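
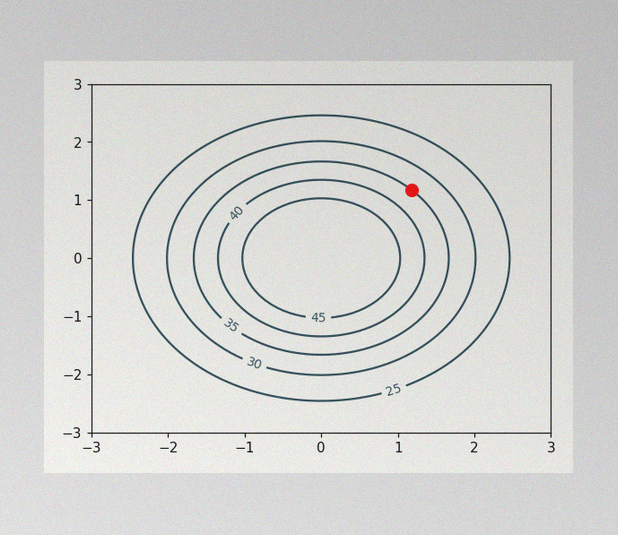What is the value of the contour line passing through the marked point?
35

The image has some photo noise and uneven lighting. The marked point sits on the contour labelled 35.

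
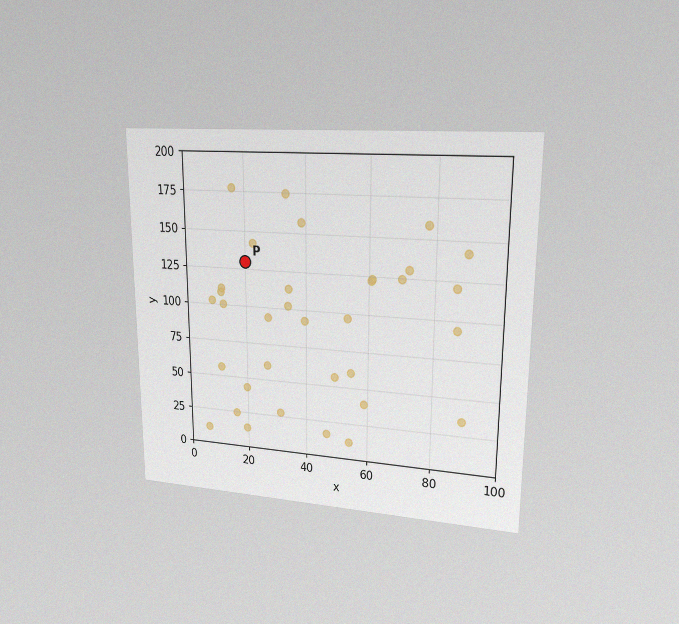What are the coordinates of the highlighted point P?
The chart is viewed at a slight angle, with some photo noise. Following the gridlines from P to each axis, P sits at (20, 130).

(20, 130)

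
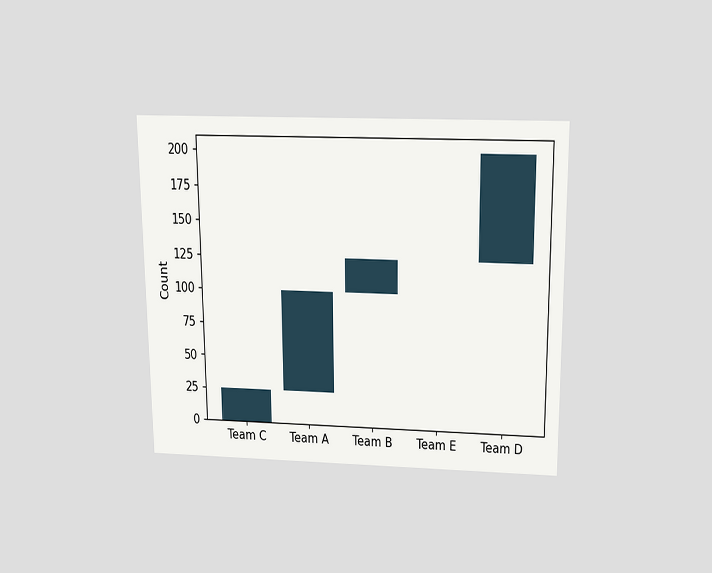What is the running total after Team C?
25

The chart is viewed slightly from above. After Team C the running total reaches 25.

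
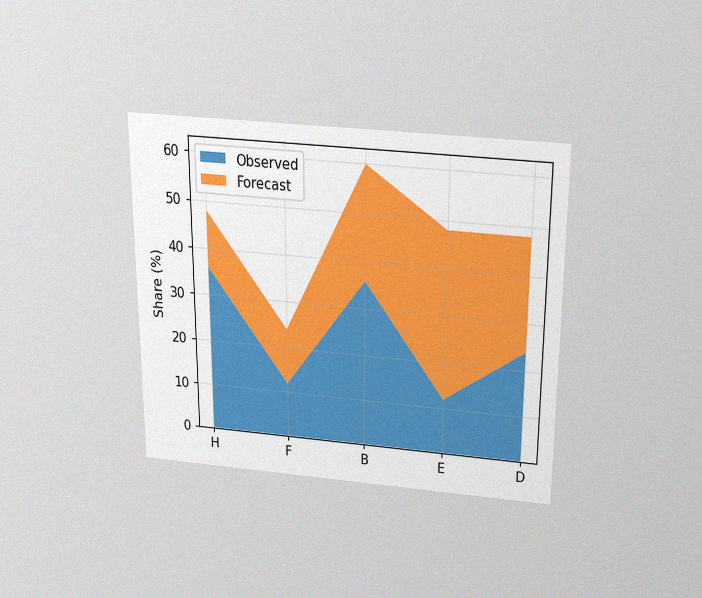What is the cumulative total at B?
The chart is viewed slightly from above, with some photo noise. The stacked total at B reaches 60%.

60%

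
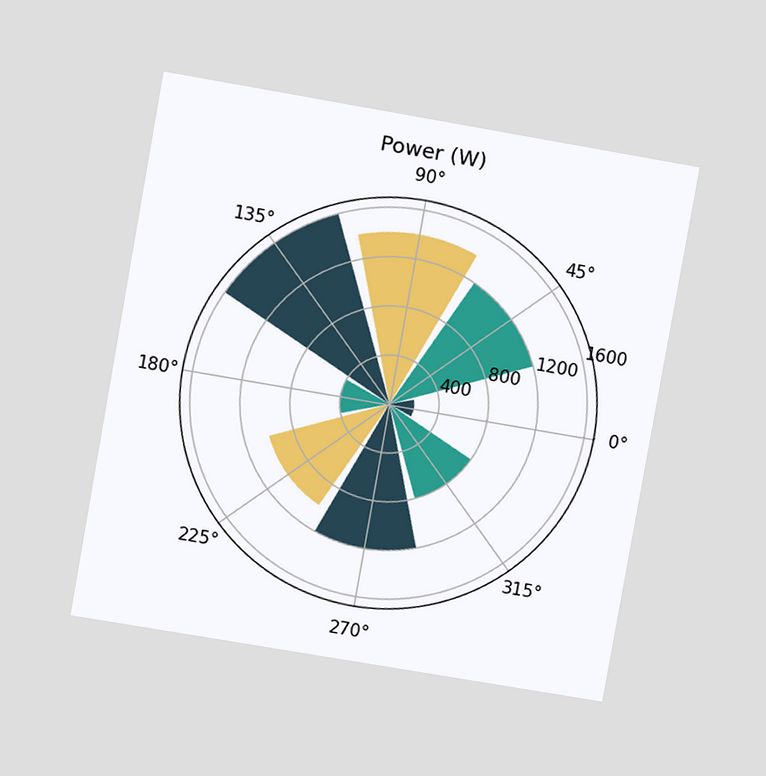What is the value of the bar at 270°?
The chart is tilted about 10° clockwise and viewed at a slight angle. The bar at 270° reaches 1200W on the radial axis.

1200W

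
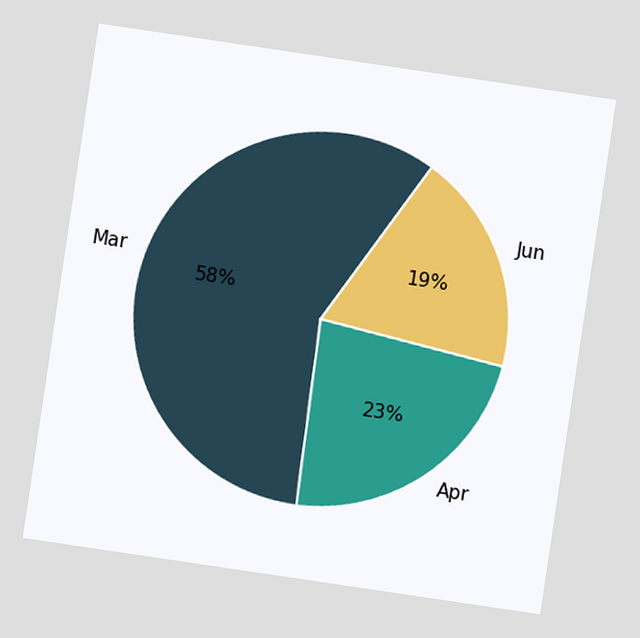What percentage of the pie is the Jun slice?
19%

The chart is tilted about 8° clockwise. The Jun slice takes up 19% of the pie.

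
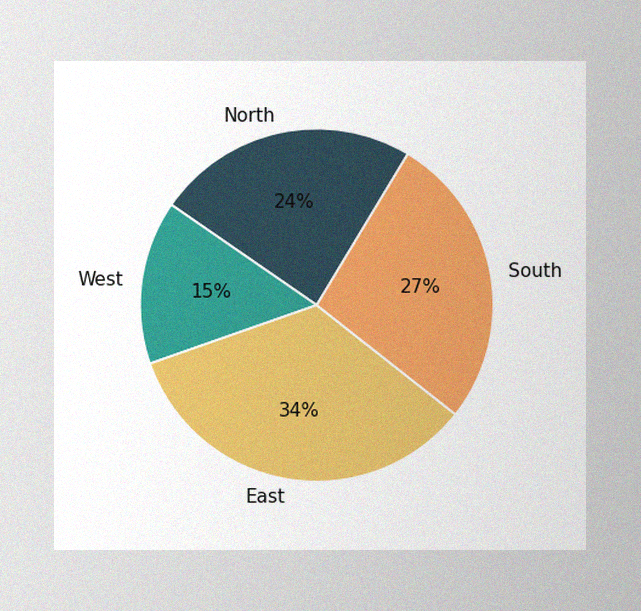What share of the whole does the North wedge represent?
The image has some photo noise and uneven lighting. The North slice takes up 24% of the pie.

24%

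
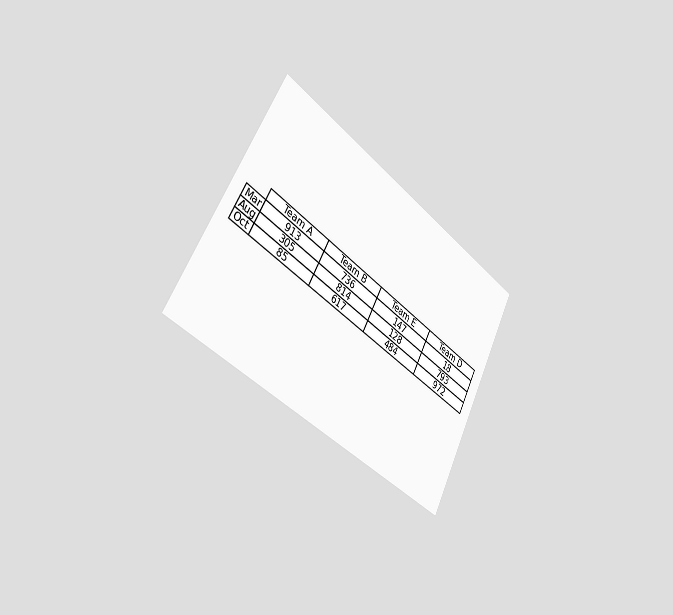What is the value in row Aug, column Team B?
814

The chart is tilted about 29° clockwise and viewed slightly from the left. The (Aug, Team B) cell reads 814.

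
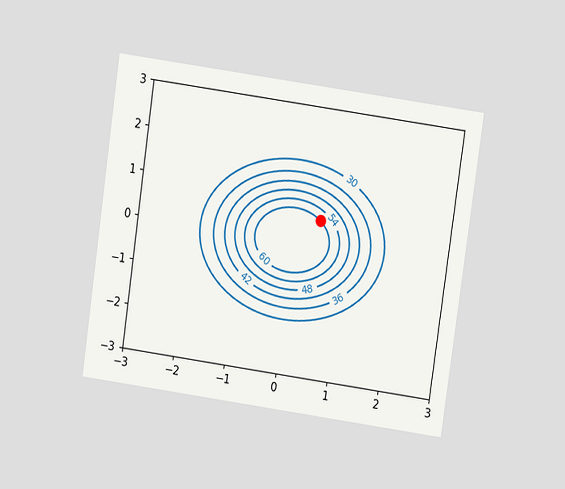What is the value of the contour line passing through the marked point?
60

The chart is tilted about 8° clockwise and viewed at a slight angle. The marked point sits on the contour labelled 60.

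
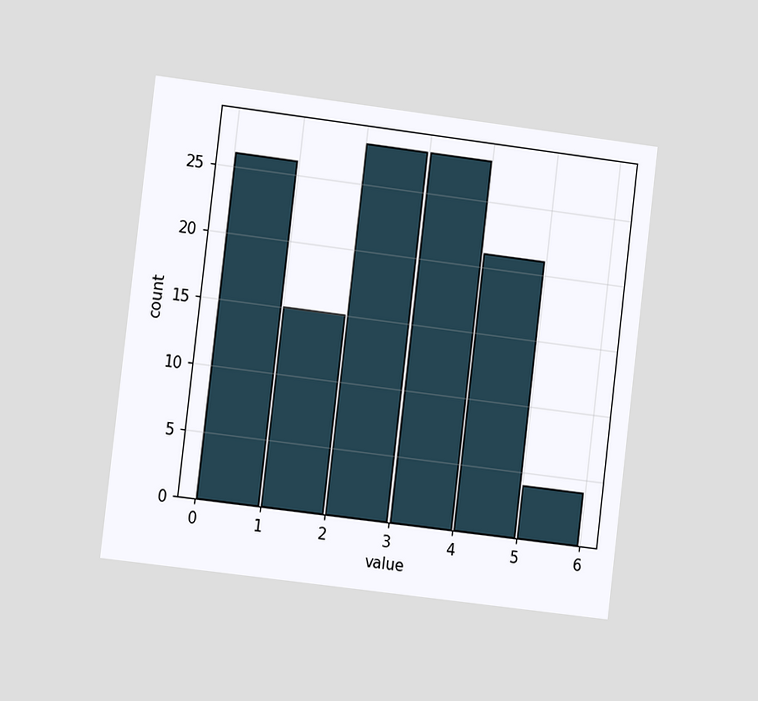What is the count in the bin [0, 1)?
The chart is tilted about 7° clockwise and viewed slightly from the left. The [0, 1) bin has height 26.

26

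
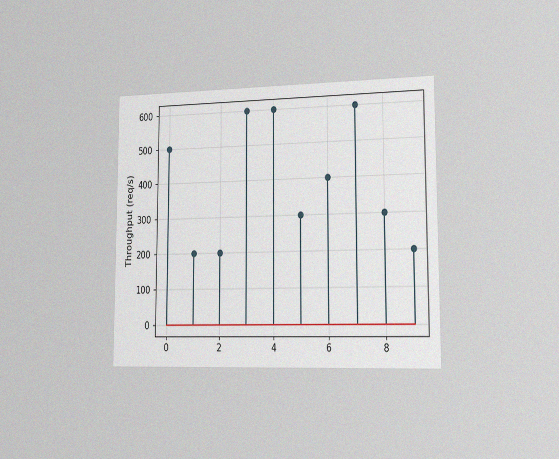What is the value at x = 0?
500req/s

The chart is viewed slightly from the right, with some photo noise. The stem at x=0 reaches 500req/s.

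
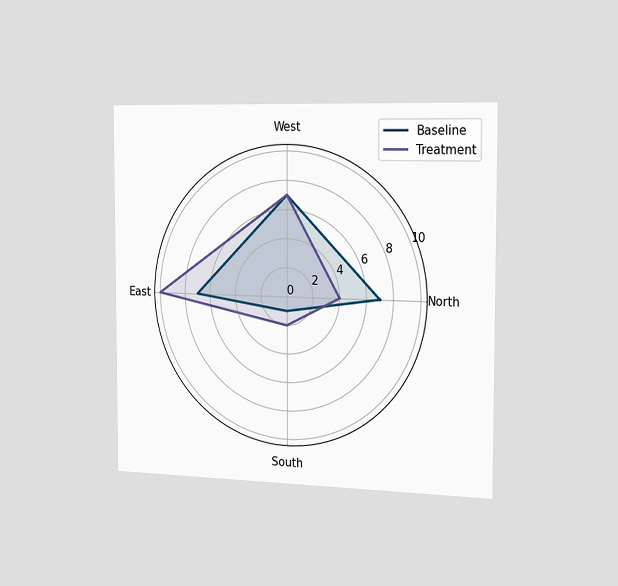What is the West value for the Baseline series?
7

The chart is viewed slightly from the right. On the West axis, Baseline reaches 7.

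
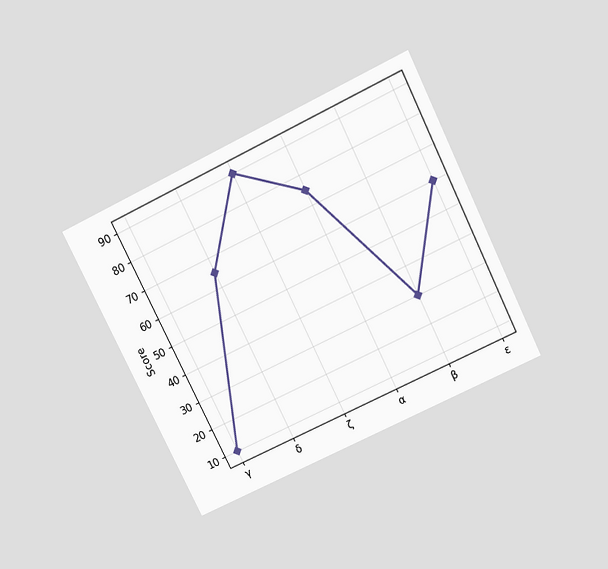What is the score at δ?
The chart is tilted about 26° counter-clockwise and viewed slightly from above. At δ, the line is at 65.

65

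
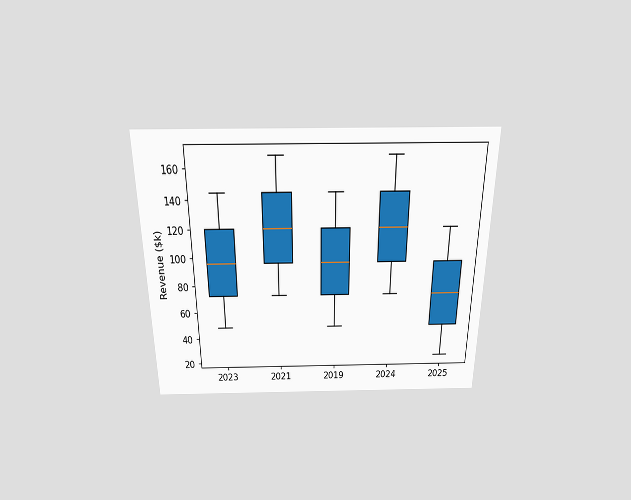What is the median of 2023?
The chart is viewed slightly from above. The median line in the 2023 box sits at $96k.

$96k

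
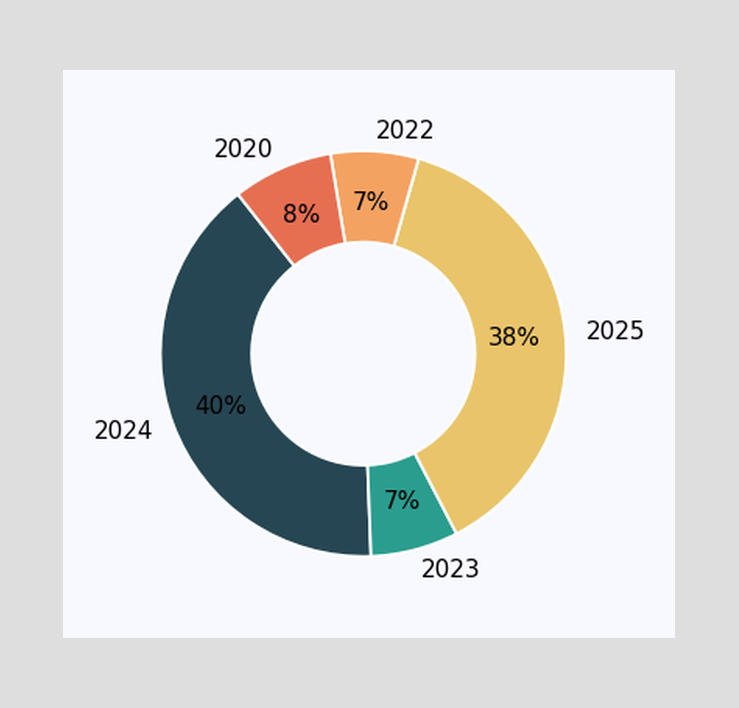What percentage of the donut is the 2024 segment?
40%

The 2024 segment takes up 40% of the ring.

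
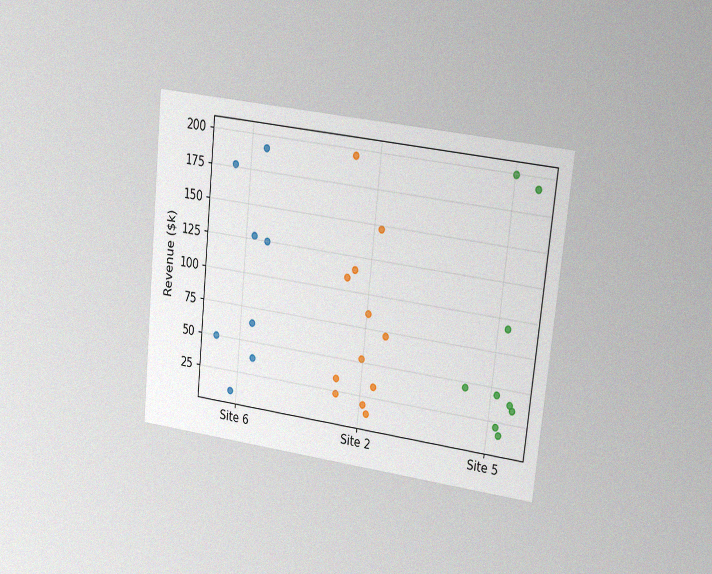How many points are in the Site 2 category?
The chart is tilted about 6° clockwise and viewed at a slight angle, with some photo noise. Counting the markers in the Site 2 column gives 12.

12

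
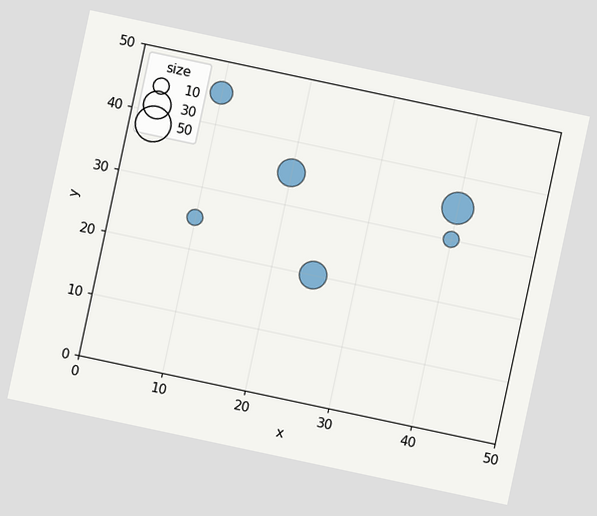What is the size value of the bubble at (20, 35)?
The chart is tilted about 12° clockwise. Matching the bubble at (20, 35) against the size legend gives 30.

30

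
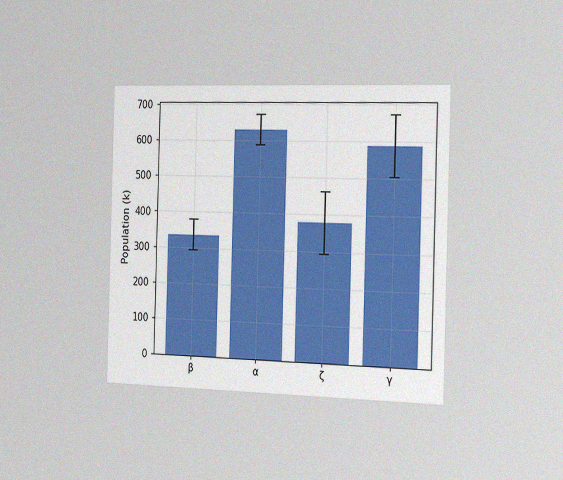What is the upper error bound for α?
The chart is viewed slightly from the right, with some photo noise. The α bar's upper whisker reaches 672k.

672k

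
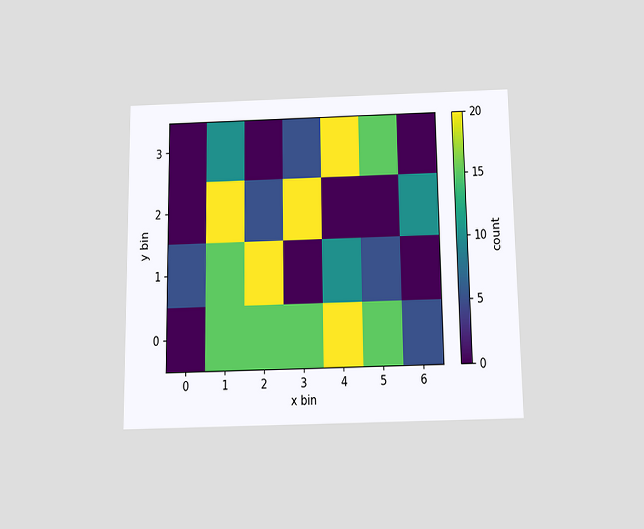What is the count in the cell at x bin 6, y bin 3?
0

The chart is viewed slightly from below. Matching the cell (6, 3) against the colorbar gives 0.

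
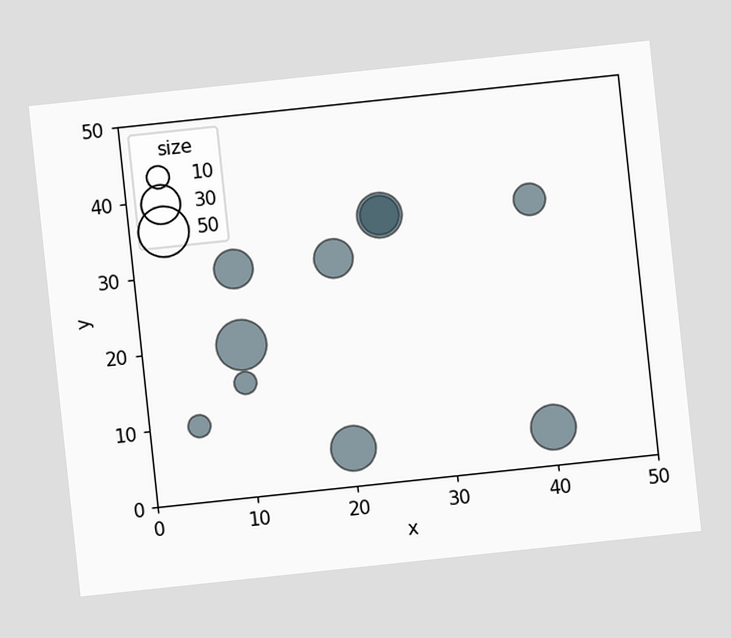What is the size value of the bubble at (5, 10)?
10

The chart is tilted about 6° counter-clockwise. Matching the bubble at (5, 10) against the size legend gives 10.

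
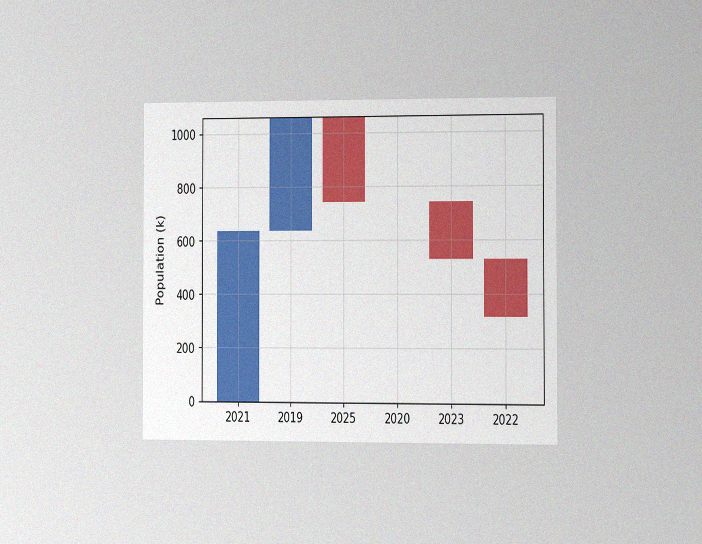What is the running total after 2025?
The chart is viewed at a slight angle, with some photo noise. After 2025 the running total reaches 742k.

742k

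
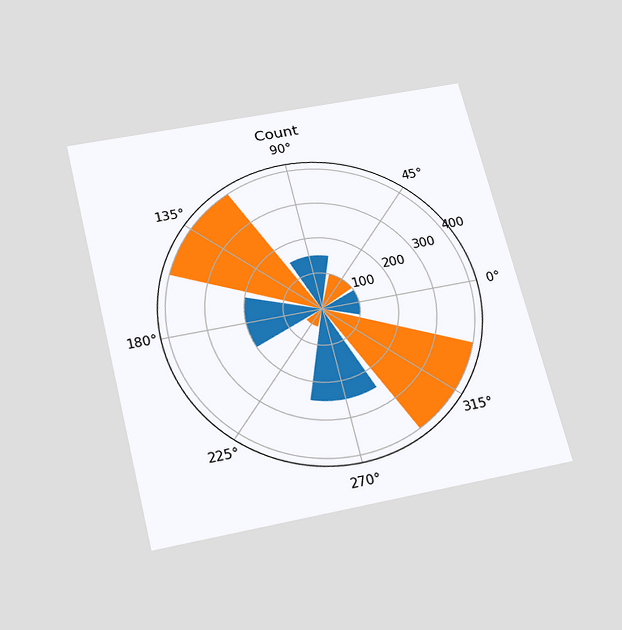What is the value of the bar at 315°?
The chart is tilted about 14° counter-clockwise and viewed slightly from below. The bar at 315° reaches 400 on the radial axis.

400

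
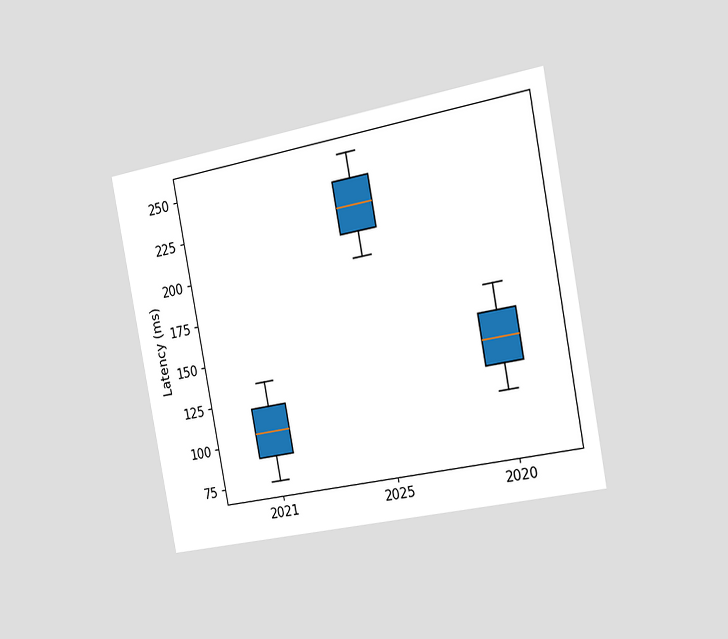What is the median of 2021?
The chart is tilted about 11° counter-clockwise and viewed slightly from the right. The median line in the 2021 box sits at 105ms.

105ms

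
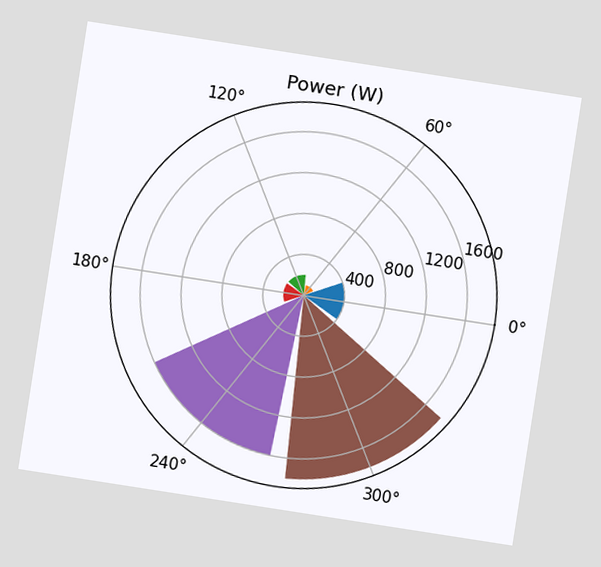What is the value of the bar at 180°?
200W

The chart is tilted about 9° clockwise. The bar at 180° reaches 200W on the radial axis.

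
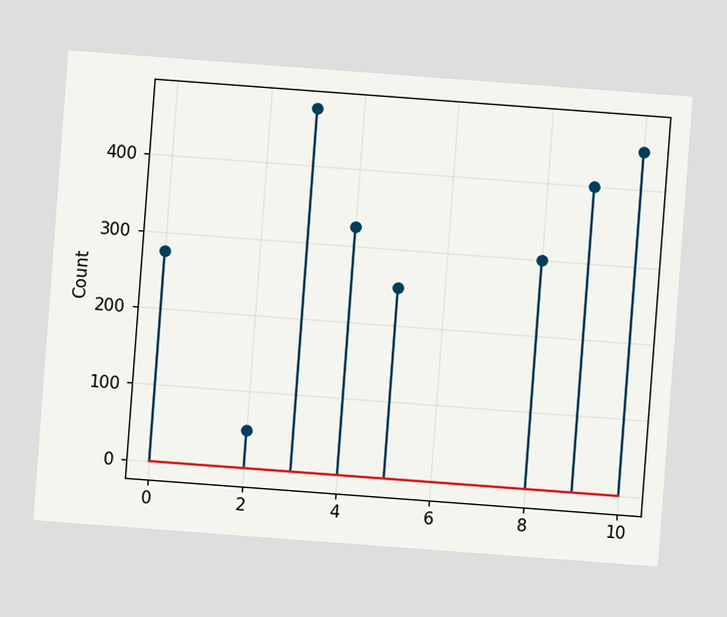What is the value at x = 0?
The chart is tilted about 4° clockwise. The stem at x=0 reaches 275.

275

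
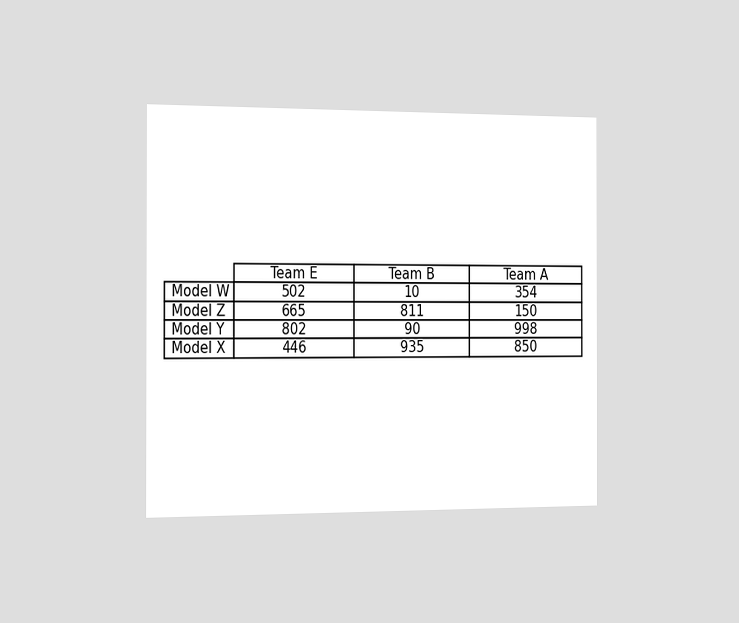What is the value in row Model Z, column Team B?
The chart is viewed slightly from the left. The (Model Z, Team B) cell reads 811.

811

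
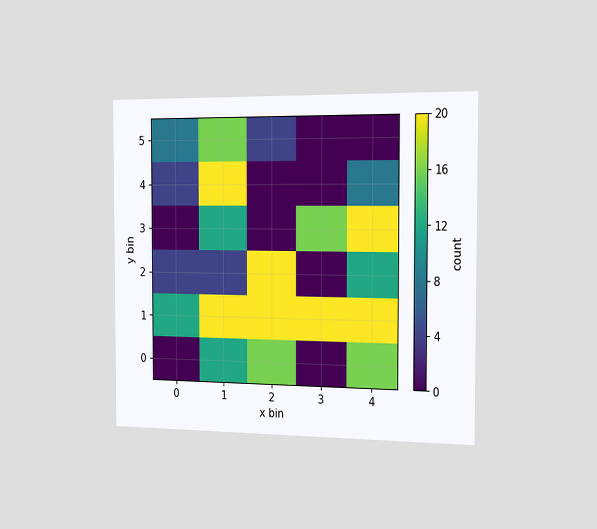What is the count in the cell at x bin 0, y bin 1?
12

The chart is viewed slightly from the right. Matching the cell (0, 1) against the colorbar gives 12.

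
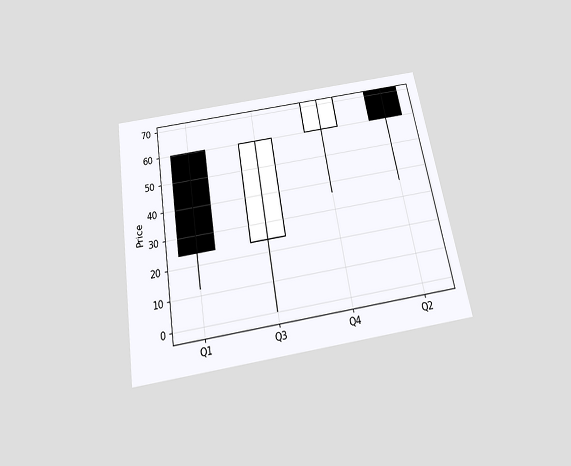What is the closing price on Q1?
The chart is tilted about 10° counter-clockwise and viewed slightly from below. The Q1 candle closes at 24.

24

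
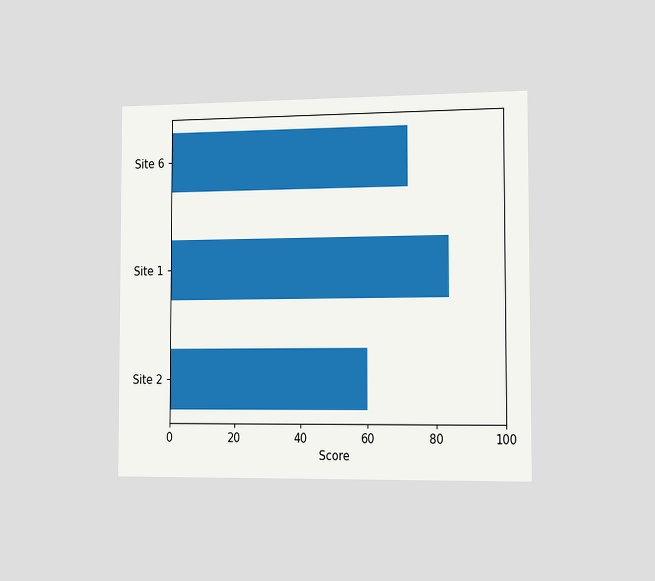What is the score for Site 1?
The chart is viewed slightly from the right. Reading along the chart's x-axis, the Site 1 bar reaches 84.

84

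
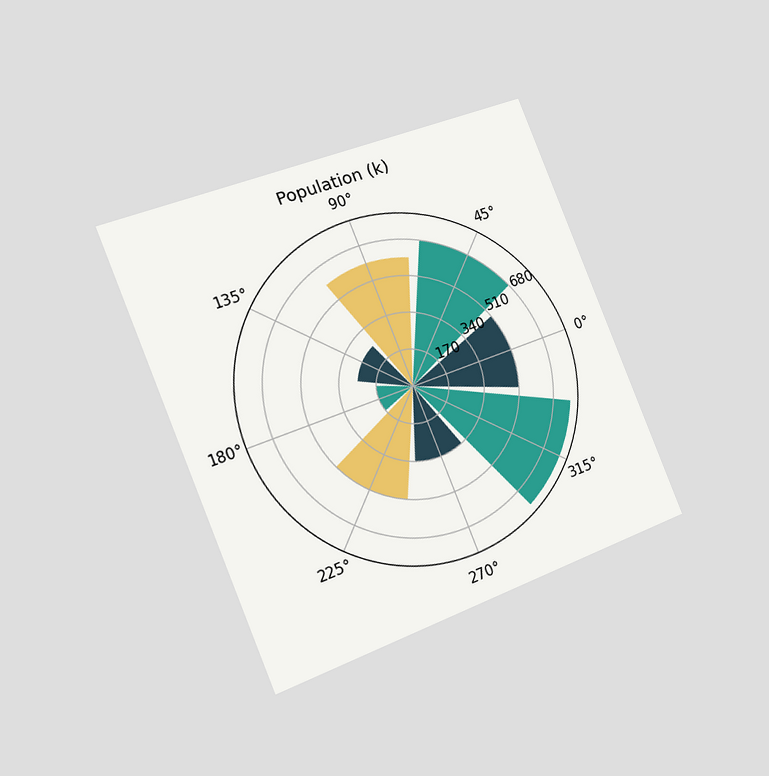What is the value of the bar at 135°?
255k

The chart is tilted about 22° counter-clockwise and viewed slightly from the left. The bar at 135° reaches 255k on the radial axis.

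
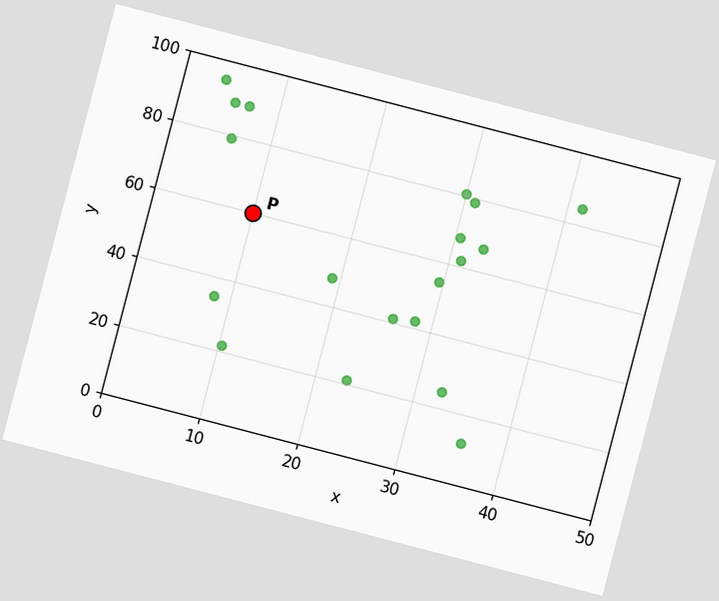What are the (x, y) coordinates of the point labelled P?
(10, 60)

The chart is tilted about 15° clockwise. Following the gridlines from P to each axis, P sits at (10, 60).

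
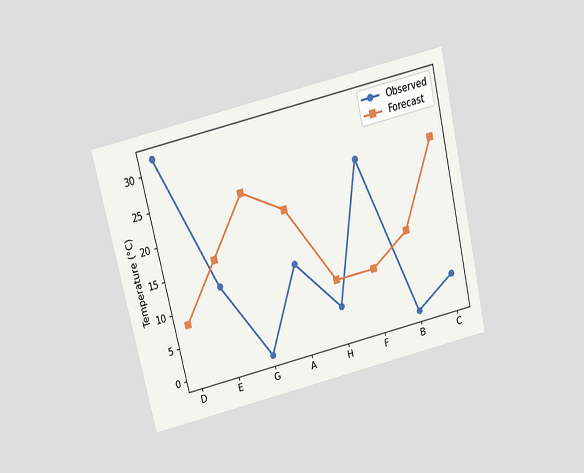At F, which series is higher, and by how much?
The chart is tilted about 13° counter-clockwise and viewed slightly from above. At F, Observed sits above the other line by 16°C.

Observed, by 16°C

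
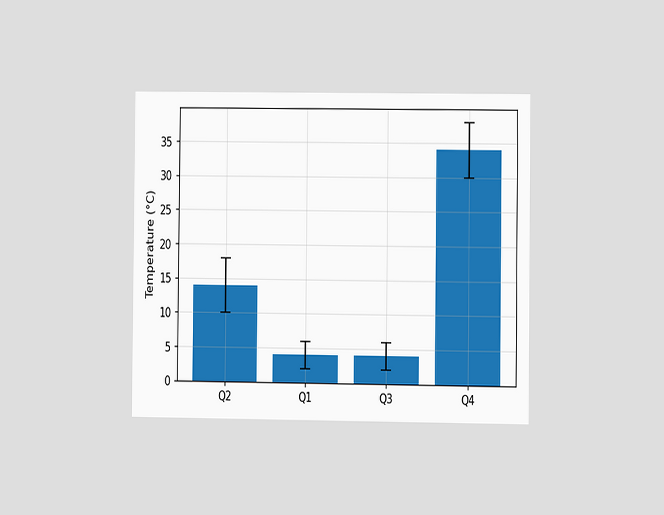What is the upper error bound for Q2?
18°C

The chart is viewed at a slight angle. The Q2 bar's upper whisker reaches 18°C.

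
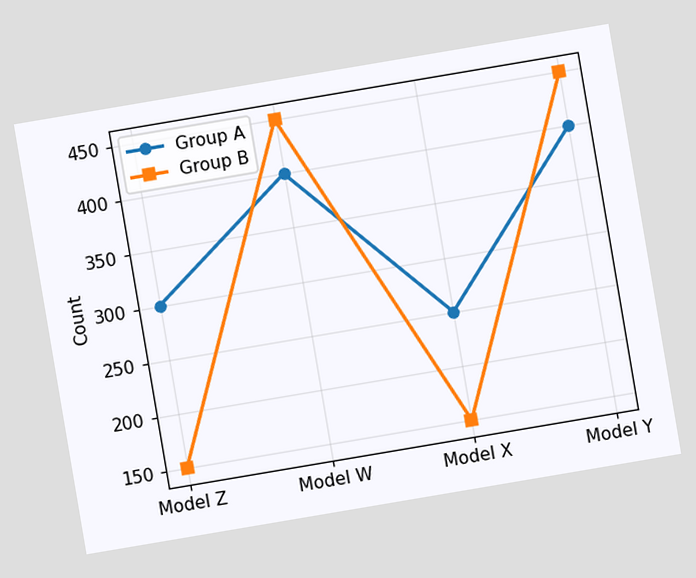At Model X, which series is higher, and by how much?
The chart is tilted about 10° counter-clockwise. At Model X, Group A sits above the other line by 100.

Group A, by 100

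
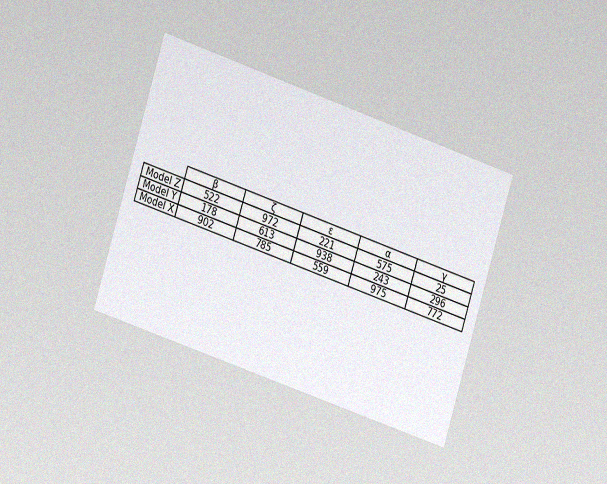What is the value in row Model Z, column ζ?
The chart is tilted about 18° clockwise and viewed slightly from the left, with some photo noise. The (Model Z, ζ) cell reads 972.

972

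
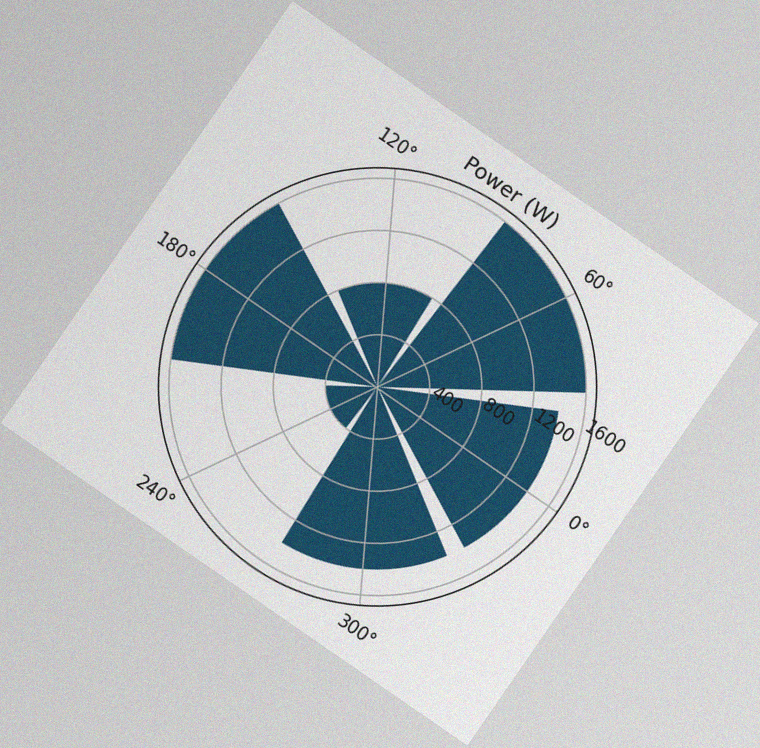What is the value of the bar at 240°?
400W

The chart is tilted about 35° clockwise, with some photo noise. The bar at 240° reaches 400W on the radial axis.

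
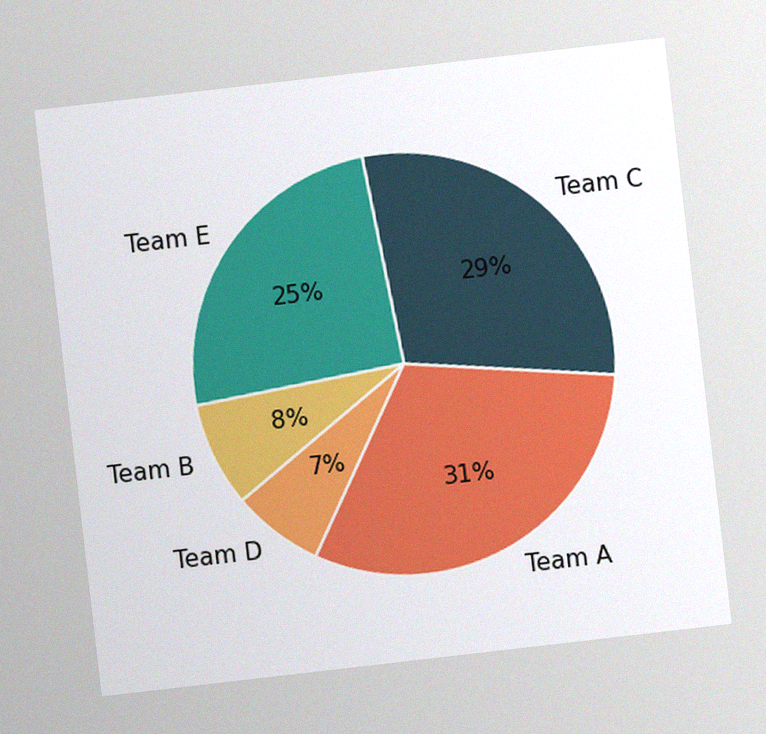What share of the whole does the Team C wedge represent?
29%

The chart is tilted about 7° counter-clockwise, with some photo noise. The Team C slice takes up 29% of the pie.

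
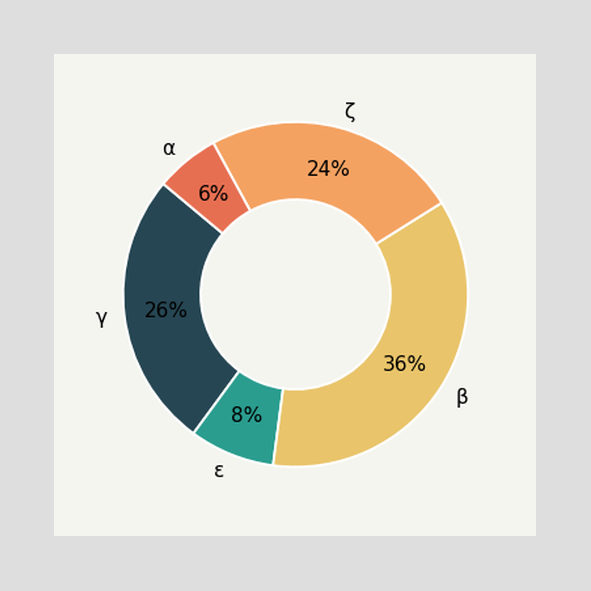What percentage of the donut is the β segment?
The β segment takes up 36% of the ring.

36%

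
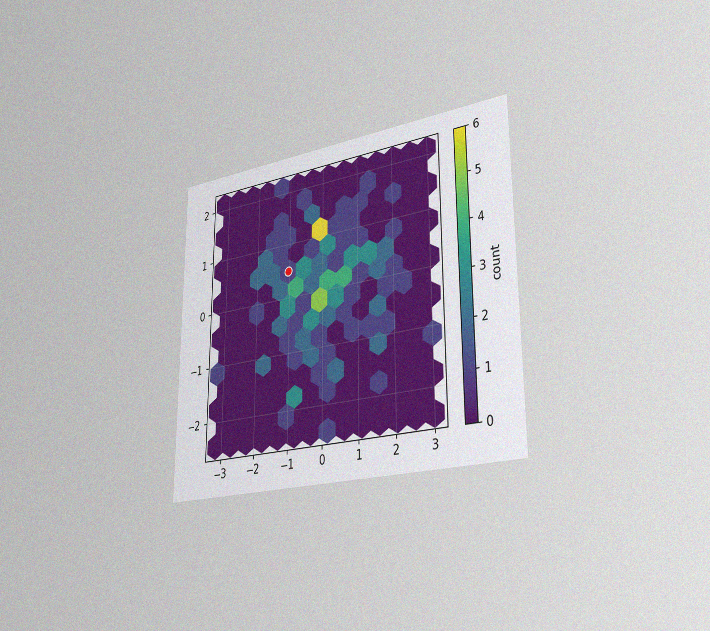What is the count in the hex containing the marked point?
The chart is viewed slightly from the right, with some photo noise. The marked hex reads 1 on the colorbar.

1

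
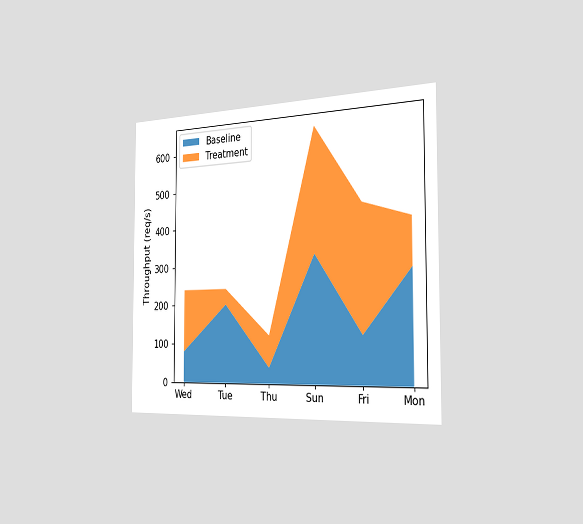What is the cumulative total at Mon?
400req/s

The chart is viewed slightly from the right. The stacked total at Mon reaches 400req/s.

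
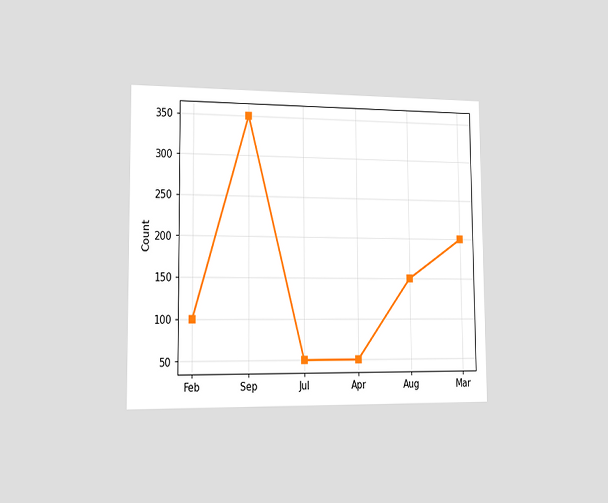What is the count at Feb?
100

The chart is viewed slightly from the left. At Feb, the line is at 100.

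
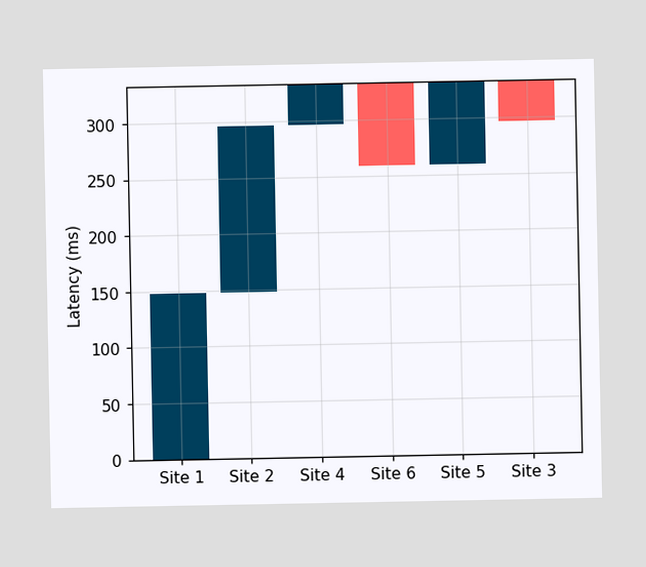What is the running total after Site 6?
After Site 6 the running total reaches 259ms.

259ms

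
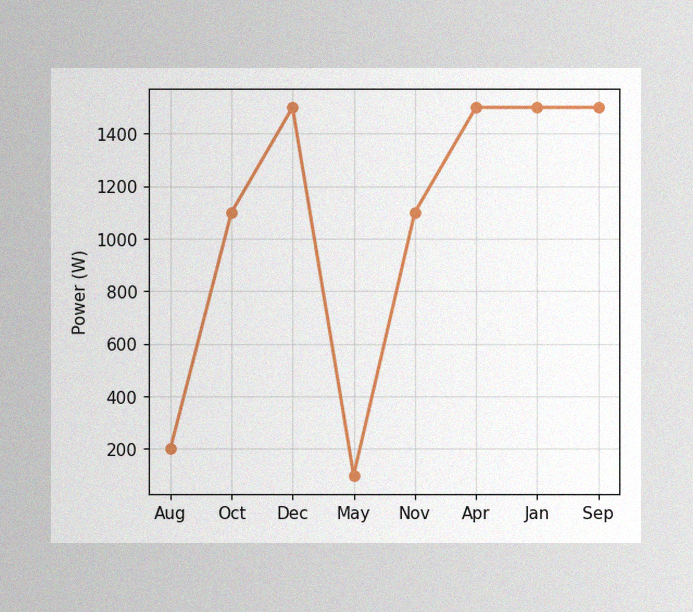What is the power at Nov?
The image has some photo noise and uneven lighting. At Nov, the line is at 1100W.

1100W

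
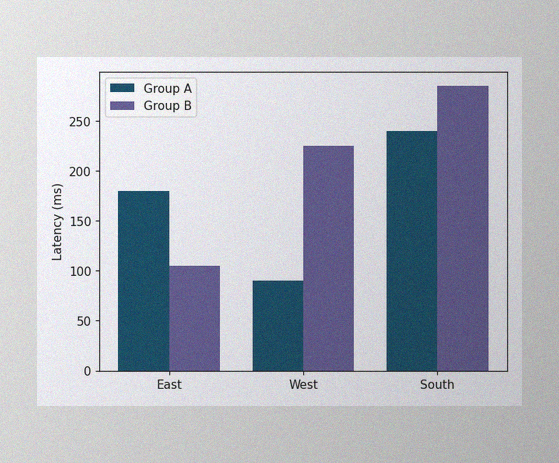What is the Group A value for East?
The image has some photo noise and uneven lighting. The Group A bar at East reaches 180ms on the y-axis.

180ms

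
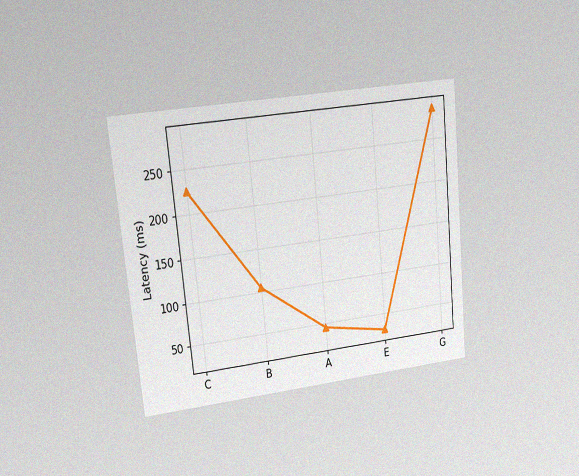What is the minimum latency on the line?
The chart is tilted about 6° counter-clockwise and viewed at a slight angle, with some photo noise. The lowest point is at E, and reading across to the y-axis gives 30ms.

30ms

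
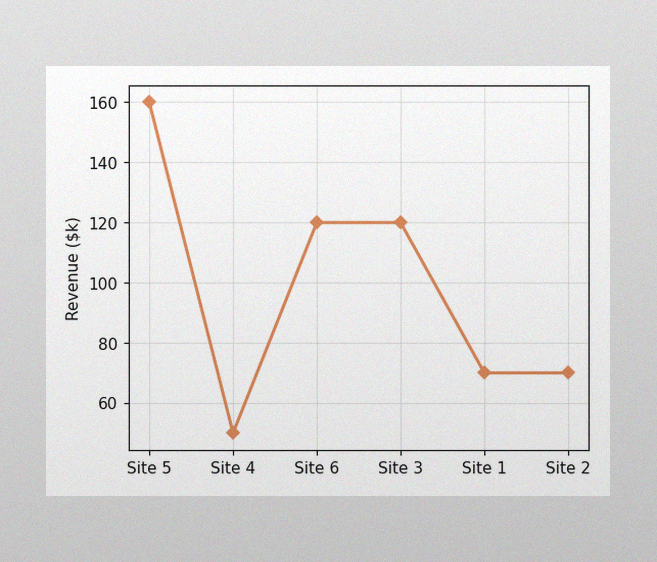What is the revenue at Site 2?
The image has some photo noise and uneven lighting. At Site 2, the line is at $70k.

$70k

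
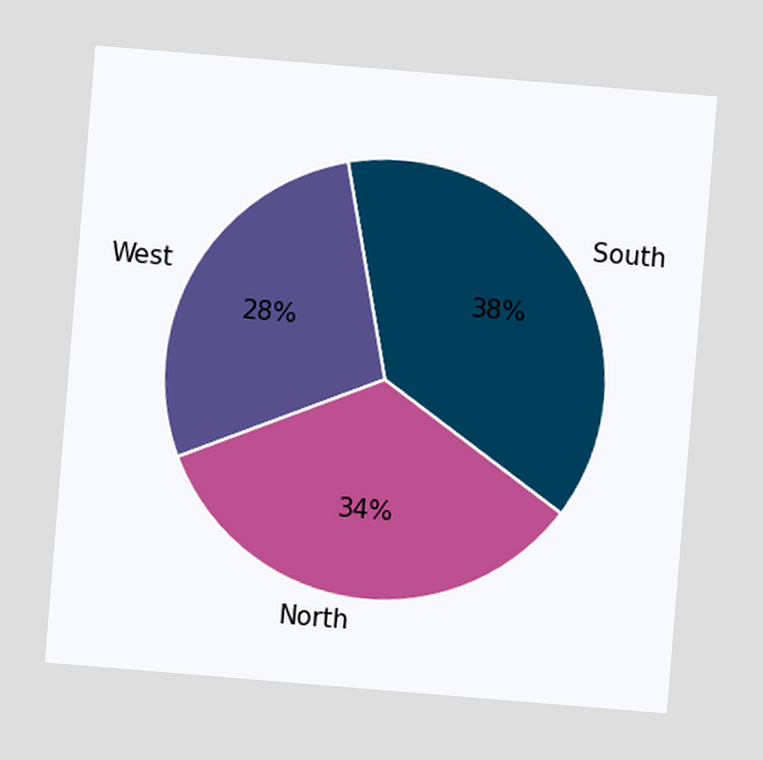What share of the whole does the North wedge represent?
The chart is tilted about 5° clockwise. The North slice takes up 34% of the pie.

34%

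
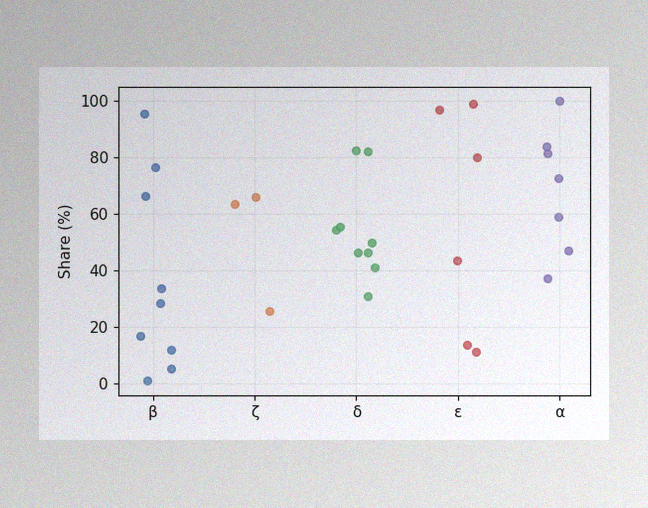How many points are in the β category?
9

The image has some photo noise and uneven lighting. Counting the markers in the β column gives 9.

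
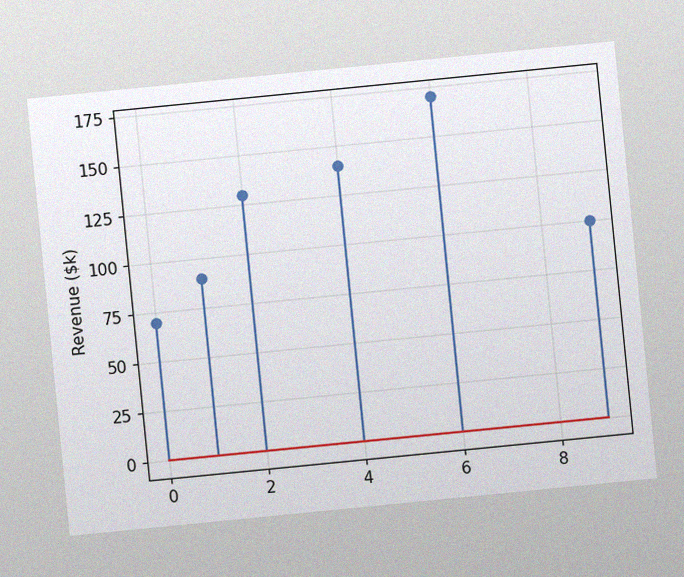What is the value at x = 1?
The chart is tilted about 6° counter-clockwise, with some photo noise. The stem at x=1 reaches $90k.

$90k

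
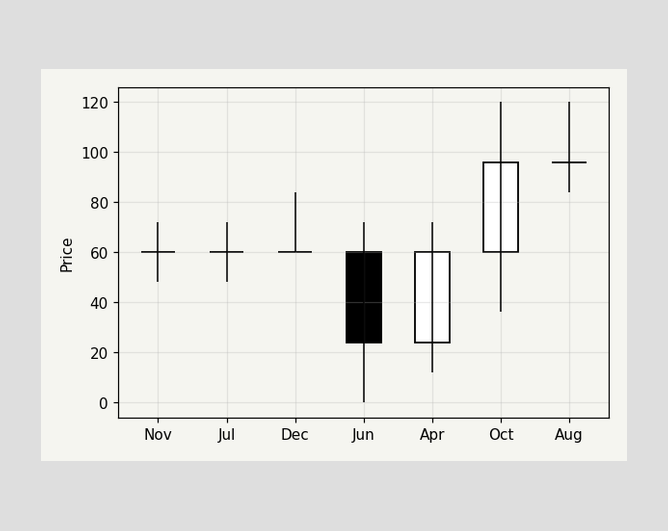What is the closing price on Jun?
The Jun candle closes at 24.

24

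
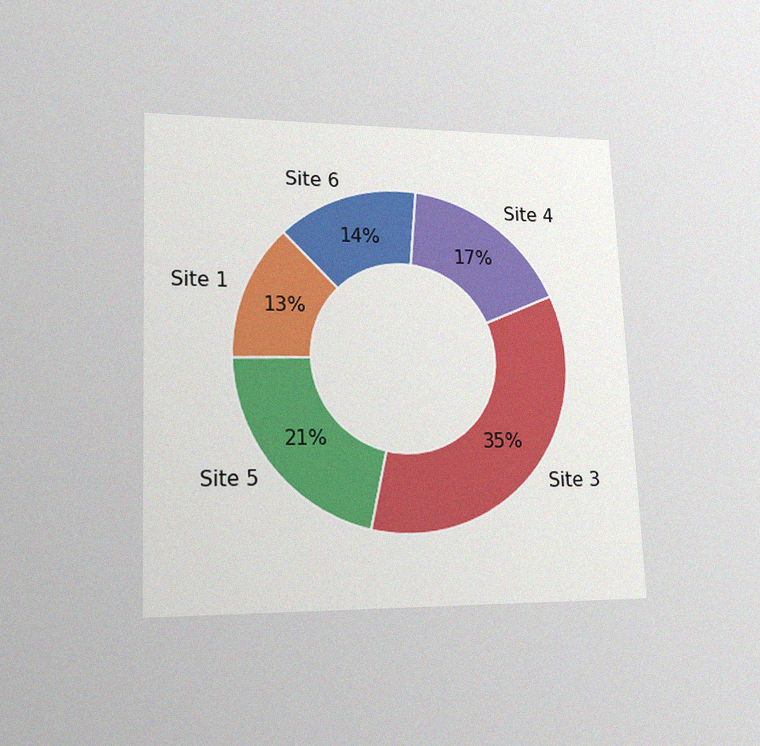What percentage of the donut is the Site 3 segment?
The chart is tilted about 2° counter-clockwise and viewed at a slight angle, with some photo noise. The Site 3 segment takes up 35% of the ring.

35%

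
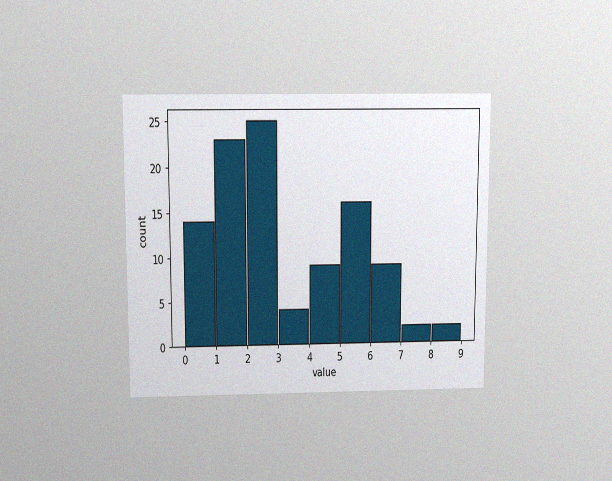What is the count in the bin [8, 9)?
The chart is viewed slightly from above, with some photo noise. The [8, 9) bin has height 2.

2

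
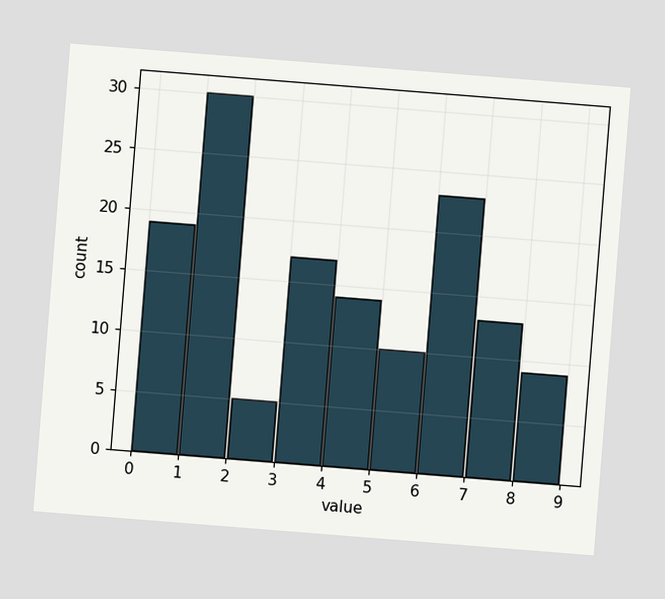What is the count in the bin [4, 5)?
The chart is tilted about 5° clockwise. The [4, 5) bin has height 14.

14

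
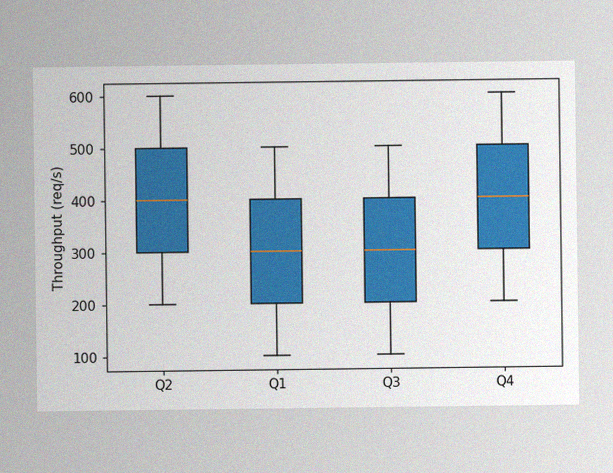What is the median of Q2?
The image has some photo noise and uneven lighting. The median line in the Q2 box sits at 400req/s.

400req/s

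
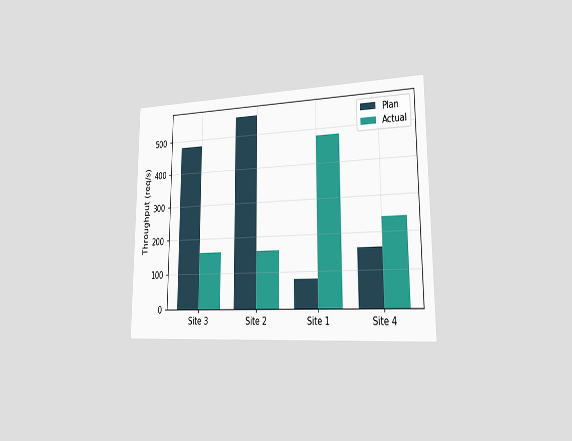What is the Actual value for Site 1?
480req/s

The chart is viewed slightly from the right. The Actual bar at Site 1 reaches 480req/s on the y-axis.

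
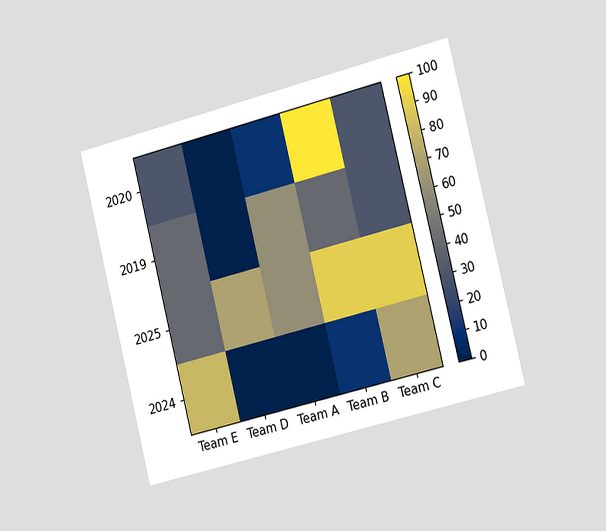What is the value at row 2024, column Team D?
0

The chart is tilted about 14° counter-clockwise and viewed slightly from the right. Matching cell (2024, Team D) against the colorbar gives 0.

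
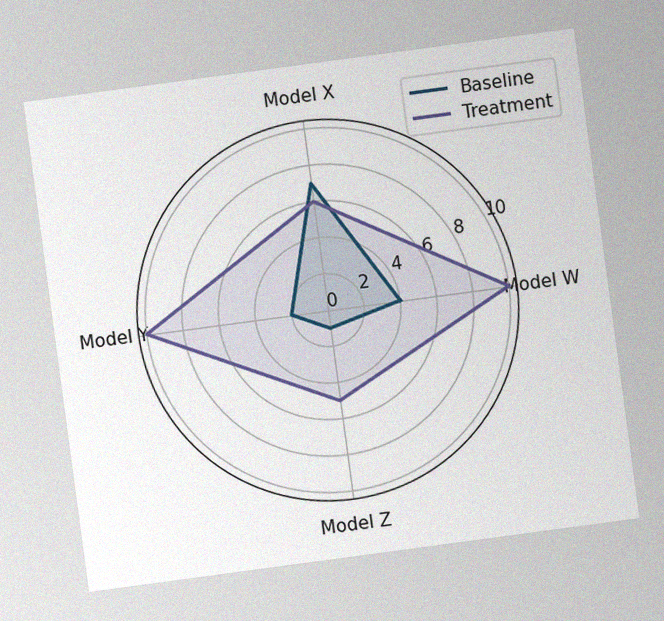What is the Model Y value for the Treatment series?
10

The chart is tilted about 8° counter-clockwise, with some photo noise. On the Model Y axis, Treatment reaches 10.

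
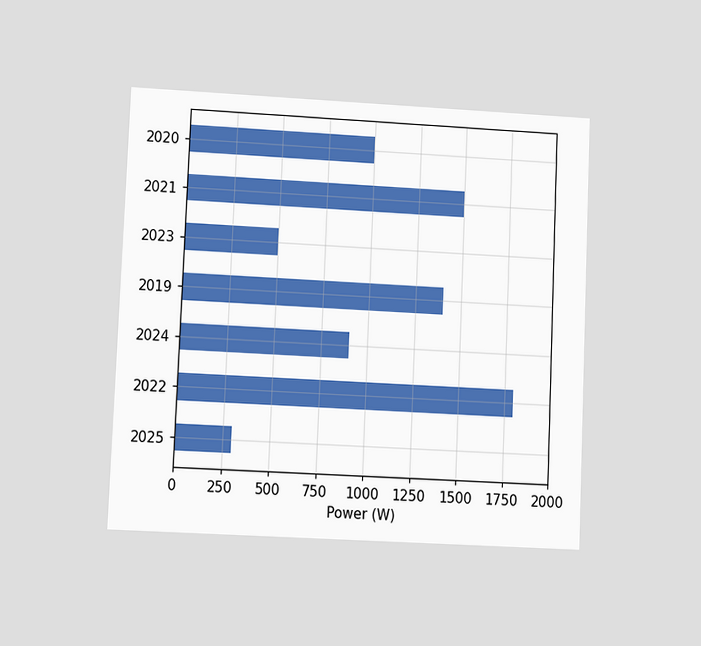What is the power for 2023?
The chart is tilted about 2° clockwise and viewed at a slight angle. Reading along the chart's x-axis, the 2023 bar reaches 500W.

500W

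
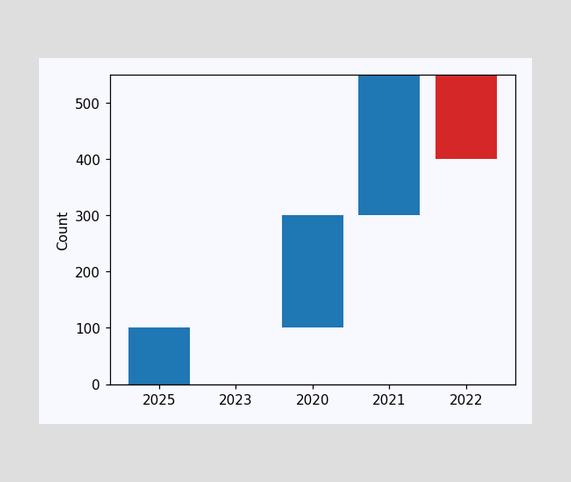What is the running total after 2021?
After 2021 the running total reaches 550.

550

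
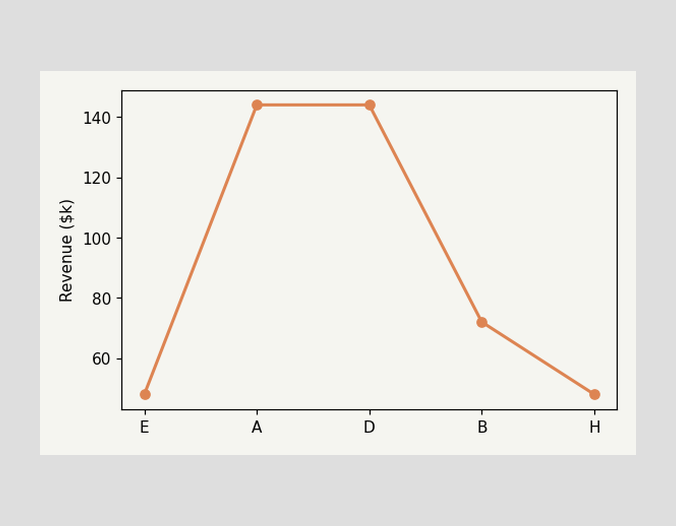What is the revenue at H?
At H, the line is at $48k.

$48k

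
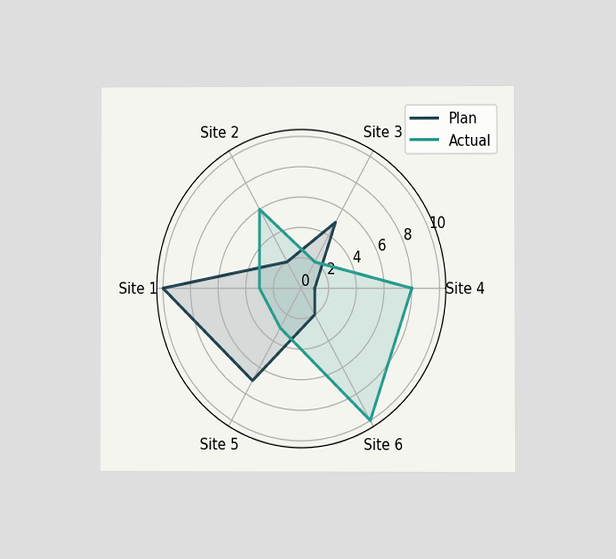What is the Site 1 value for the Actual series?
The chart is viewed at a slight angle. On the Site 1 axis, Actual reaches 3.

3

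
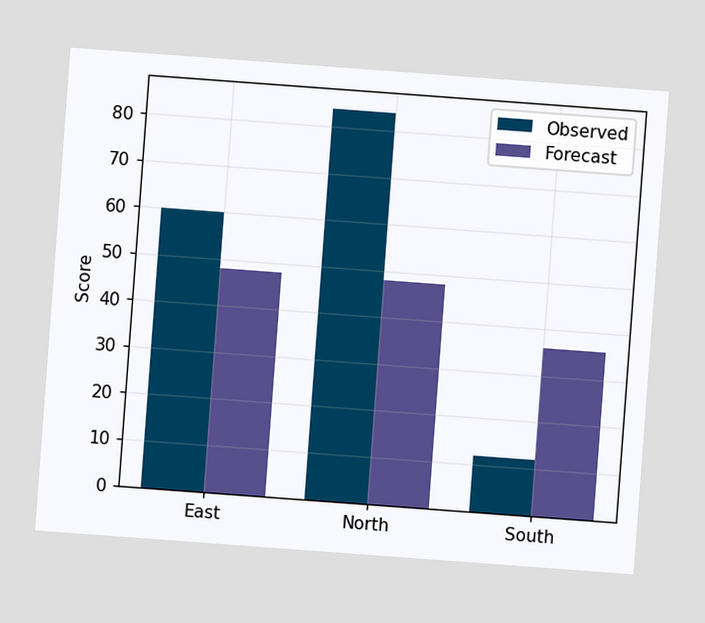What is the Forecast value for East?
48

The chart is tilted about 4° clockwise. The Forecast bar at East reaches 48 on the y-axis.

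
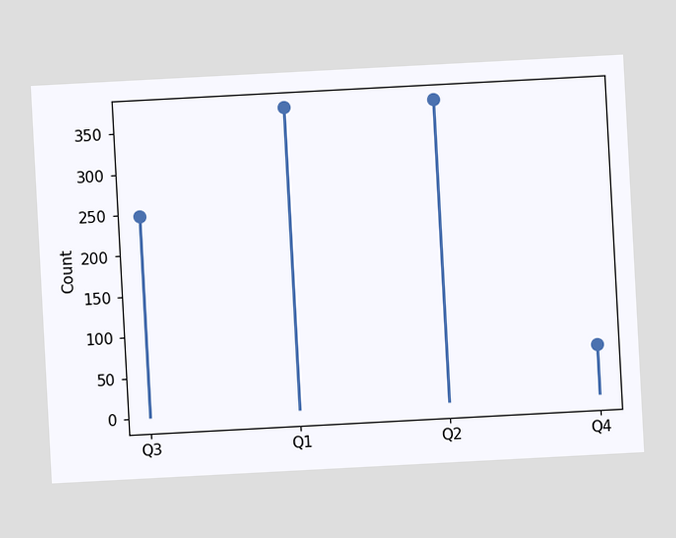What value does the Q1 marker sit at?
372

The chart is tilted about 3° counter-clockwise. The Q1 marker sits at 372.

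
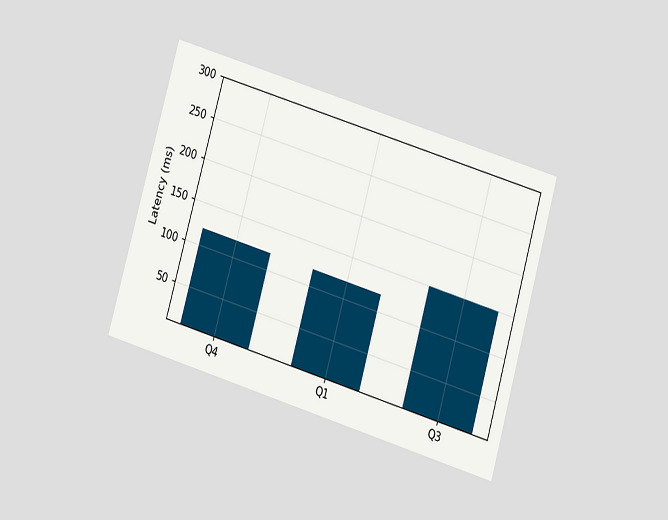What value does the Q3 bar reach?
The chart is tilted about 16° clockwise and viewed at a slight angle. Reading along the chart's y-axis, the Q3 bar reaches 150ms.

150ms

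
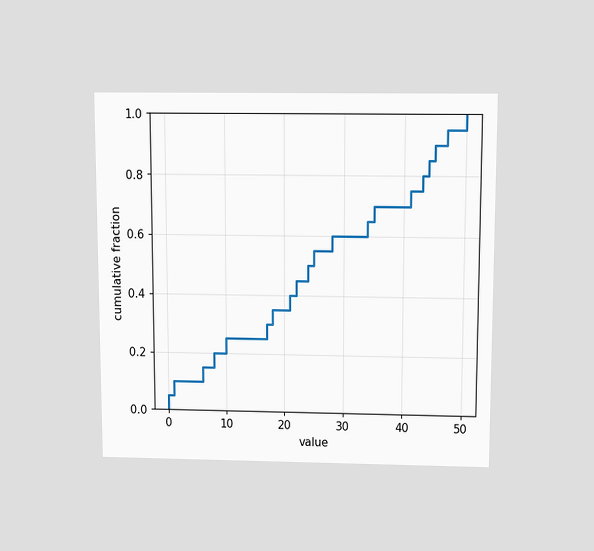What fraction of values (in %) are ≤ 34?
65%

The chart is viewed slightly from above. At x=34 the ECDF step is at 65%.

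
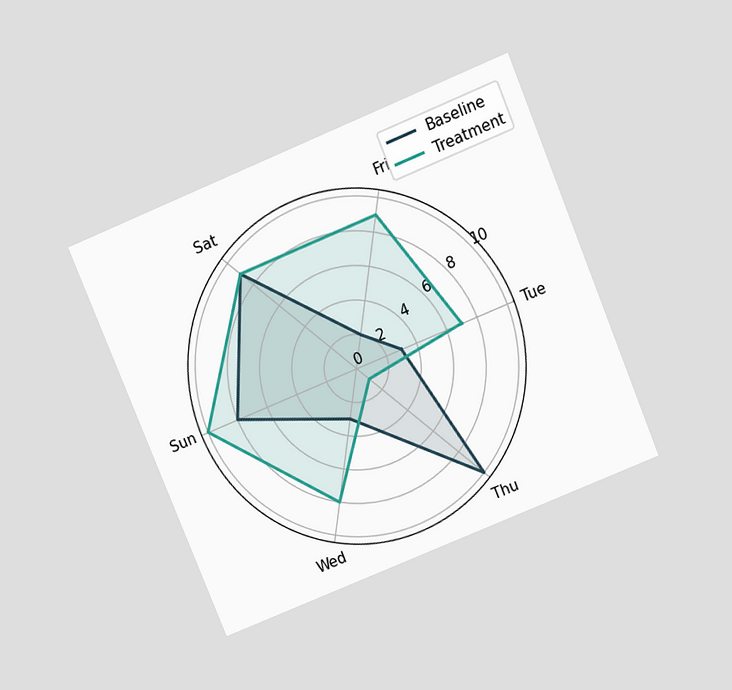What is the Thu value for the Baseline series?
10

The chart is tilted about 22° counter-clockwise and viewed slightly from above. On the Thu axis, Baseline reaches 10.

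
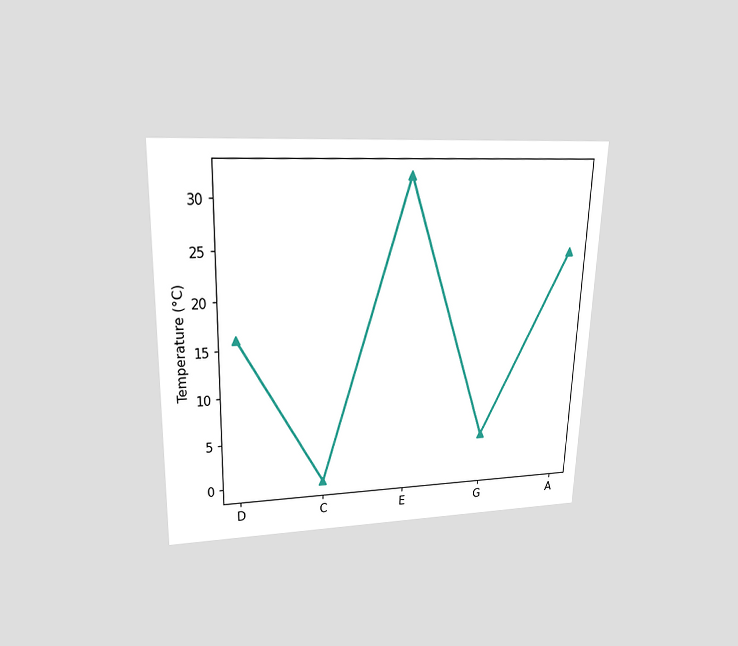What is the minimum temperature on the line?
The chart is viewed slightly from above. The lowest point is at C, and reading across to the y-axis gives 0°C.

0°C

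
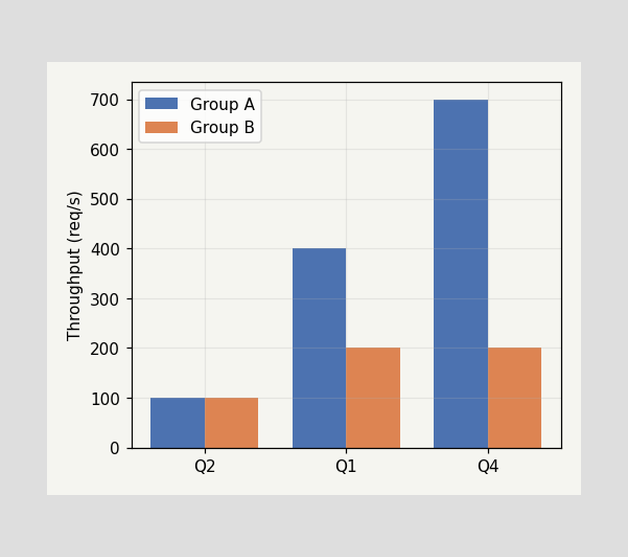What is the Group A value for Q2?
100req/s

The Group A bar at Q2 reaches 100req/s on the y-axis.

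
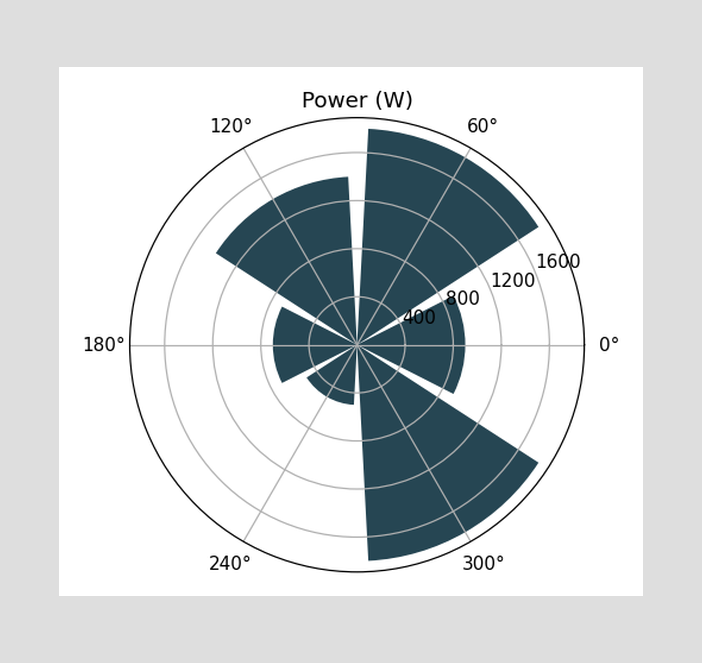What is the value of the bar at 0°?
900W

The bar at 0° reaches 900W on the radial axis.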